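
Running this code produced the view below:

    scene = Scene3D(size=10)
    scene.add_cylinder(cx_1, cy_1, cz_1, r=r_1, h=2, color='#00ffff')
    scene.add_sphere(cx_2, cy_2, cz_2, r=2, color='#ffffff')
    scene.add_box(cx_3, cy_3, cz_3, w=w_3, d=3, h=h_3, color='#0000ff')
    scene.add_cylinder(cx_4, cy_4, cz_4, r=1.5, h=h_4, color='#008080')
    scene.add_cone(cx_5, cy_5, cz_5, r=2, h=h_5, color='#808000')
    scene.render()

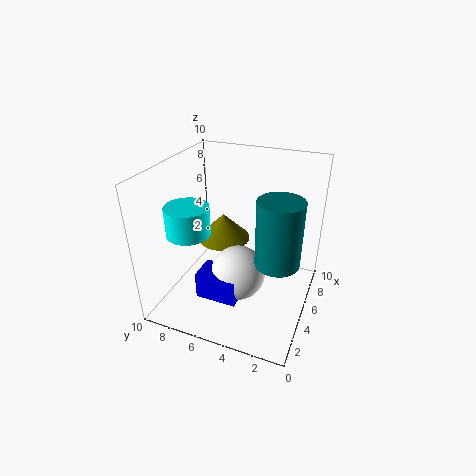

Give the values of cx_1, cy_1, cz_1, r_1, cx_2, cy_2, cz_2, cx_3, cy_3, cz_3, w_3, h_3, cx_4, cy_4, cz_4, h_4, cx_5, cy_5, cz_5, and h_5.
cx_1 = 3.5; cy_1 = 8; cz_1 = 5.5; r_1 = 1.5; cx_2 = 5; cy_2 = 5; cz_2 = 2; cx_3 = 3; cy_3 = 4.5; cz_3 = 0.5; w_3 = 2; h_3 = 2; cx_4 = 4.5; cy_4 = 2; cz_4 = 4; h_4 = 4.5; cx_5 = 7; cy_5 = 7; cz_5 = 3.5; h_5 = 2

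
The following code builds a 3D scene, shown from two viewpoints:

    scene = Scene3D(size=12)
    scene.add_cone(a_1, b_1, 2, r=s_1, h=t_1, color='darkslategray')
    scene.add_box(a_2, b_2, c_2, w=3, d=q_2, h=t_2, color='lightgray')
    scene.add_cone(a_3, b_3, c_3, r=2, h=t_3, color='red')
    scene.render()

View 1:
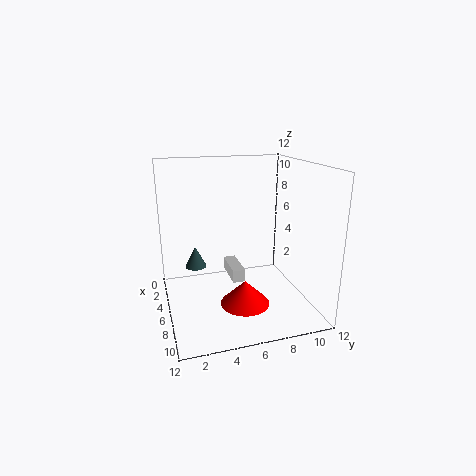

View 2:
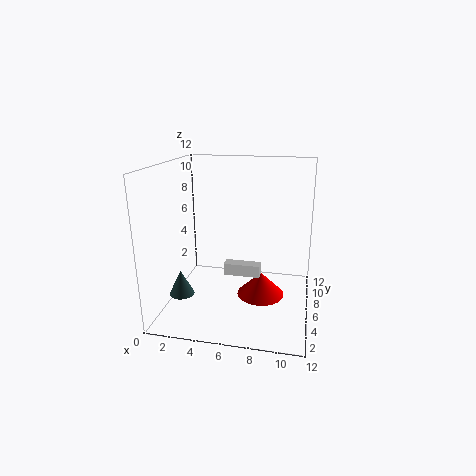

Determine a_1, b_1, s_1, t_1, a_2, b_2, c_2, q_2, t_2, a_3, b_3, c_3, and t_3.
a_1 = 2, b_1 = 3, s_1 = 1, t_1 = 2, a_2 = 5, b_2 = 5, c_2 = 3, q_2 = 1, t_2 = 1, a_3 = 8, b_3 = 6, c_3 = 1, t_3 = 2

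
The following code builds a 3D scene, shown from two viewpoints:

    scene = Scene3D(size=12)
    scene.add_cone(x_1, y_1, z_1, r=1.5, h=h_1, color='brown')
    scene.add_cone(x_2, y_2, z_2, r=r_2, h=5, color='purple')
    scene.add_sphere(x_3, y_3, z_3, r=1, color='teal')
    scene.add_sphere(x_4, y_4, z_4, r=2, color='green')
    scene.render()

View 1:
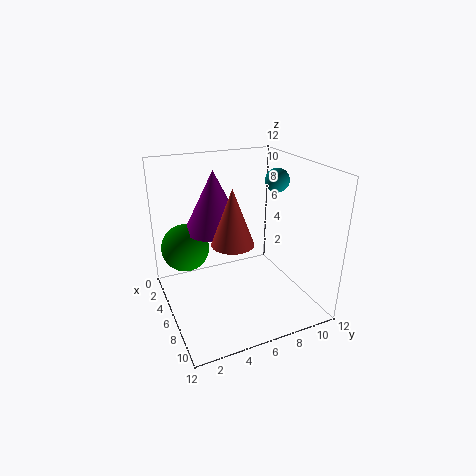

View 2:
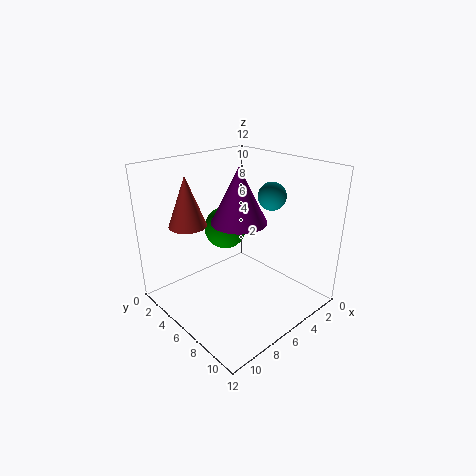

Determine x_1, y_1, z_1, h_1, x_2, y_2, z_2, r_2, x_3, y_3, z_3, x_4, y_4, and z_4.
x_1 = 9.5
y_1 = 4
z_1 = 7.5
h_1 = 4
x_2 = 4.5
y_2 = 4.5
z_2 = 6.5
r_2 = 2.5
x_3 = 6
y_3 = 9.5
z_3 = 10.5
x_4 = 4
y_4 = 2
z_4 = 5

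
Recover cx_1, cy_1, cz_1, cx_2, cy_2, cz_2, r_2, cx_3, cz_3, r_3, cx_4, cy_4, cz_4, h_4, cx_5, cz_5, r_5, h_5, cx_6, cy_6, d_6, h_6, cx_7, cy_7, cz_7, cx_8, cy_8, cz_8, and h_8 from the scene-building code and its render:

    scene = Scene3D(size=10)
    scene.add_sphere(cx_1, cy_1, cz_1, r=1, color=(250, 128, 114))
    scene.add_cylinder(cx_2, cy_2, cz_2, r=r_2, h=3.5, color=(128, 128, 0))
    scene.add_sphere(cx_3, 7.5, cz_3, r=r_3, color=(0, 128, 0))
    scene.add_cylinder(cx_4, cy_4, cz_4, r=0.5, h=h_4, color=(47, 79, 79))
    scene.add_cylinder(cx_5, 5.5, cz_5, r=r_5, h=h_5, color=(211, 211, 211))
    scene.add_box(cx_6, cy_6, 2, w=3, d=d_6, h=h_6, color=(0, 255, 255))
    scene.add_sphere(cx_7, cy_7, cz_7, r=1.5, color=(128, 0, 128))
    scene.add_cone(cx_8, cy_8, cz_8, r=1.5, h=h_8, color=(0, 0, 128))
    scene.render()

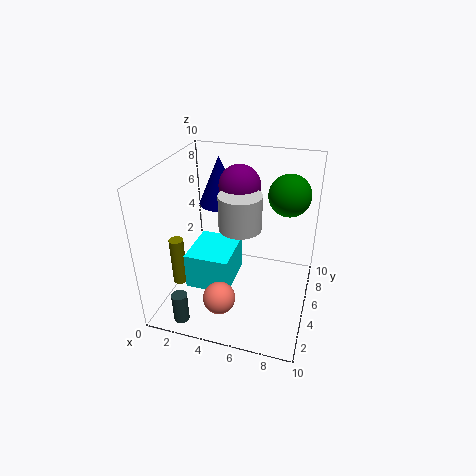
cx_1 = 5, cy_1 = 1, cz_1 = 3, cx_2 = 1, cy_2 = 3.5, cz_2 = 1.5, r_2 = 0.5, cx_3 = 8, cz_3 = 7.5, r_3 = 1.5, cx_4 = 2.5, cy_4 = 0.5, cz_4 = 1, h_4 = 2, cx_5 = 5, cz_5 = 5.5, r_5 = 1.5, h_5 = 2.5, cx_6 = 2, cy_6 = 2.5, d_6 = 3.5, h_6 = 2.5, cx_7 = 4.5, cy_7 = 7, cz_7 = 8, cx_8 = 3, cy_8 = 7, cz_8 = 6.5, h_8 = 3.5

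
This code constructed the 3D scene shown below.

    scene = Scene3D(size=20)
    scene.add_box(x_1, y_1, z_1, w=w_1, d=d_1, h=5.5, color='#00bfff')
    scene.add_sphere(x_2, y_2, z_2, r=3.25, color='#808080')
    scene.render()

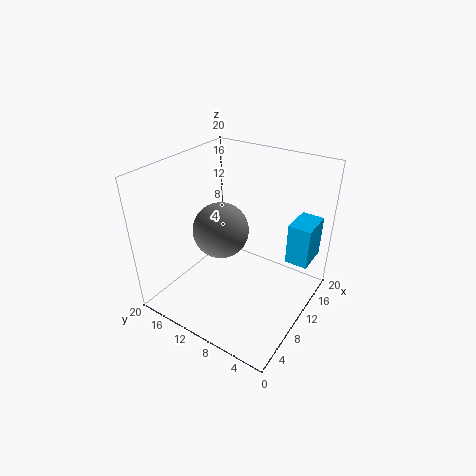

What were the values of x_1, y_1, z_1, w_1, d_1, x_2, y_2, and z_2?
x_1 = 11.25
y_1 = 0.25
z_1 = 8
w_1 = 4.5
d_1 = 3
x_2 = 4.5
y_2 = 8.75
z_2 = 14.5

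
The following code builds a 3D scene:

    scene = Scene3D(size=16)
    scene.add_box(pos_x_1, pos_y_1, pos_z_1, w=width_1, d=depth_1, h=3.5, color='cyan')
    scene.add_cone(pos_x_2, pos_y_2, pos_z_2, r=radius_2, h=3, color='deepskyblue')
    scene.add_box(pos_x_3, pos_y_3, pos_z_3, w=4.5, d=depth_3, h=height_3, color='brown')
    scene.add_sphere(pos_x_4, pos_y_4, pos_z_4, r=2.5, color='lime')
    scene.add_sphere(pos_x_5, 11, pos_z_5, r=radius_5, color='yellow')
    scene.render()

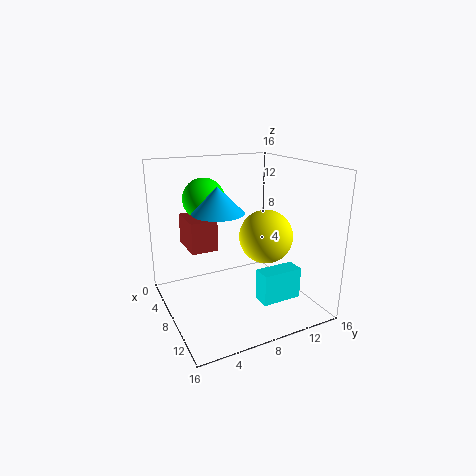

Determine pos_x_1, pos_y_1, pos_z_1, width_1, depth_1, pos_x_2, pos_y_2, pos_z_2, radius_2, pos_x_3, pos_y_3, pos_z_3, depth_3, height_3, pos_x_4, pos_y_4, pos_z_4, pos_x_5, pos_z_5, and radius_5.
pos_x_1 = 10.5; pos_y_1 = 9; pos_z_1 = 1.5; width_1 = 2; depth_1 = 4.5; pos_x_2 = 6; pos_y_2 = 6.5; pos_z_2 = 10.5; radius_2 = 3; pos_x_3 = 2.5; pos_y_3 = 3; pos_z_3 = 6.5; depth_3 = 3; height_3 = 3.5; pos_x_4 = 3; pos_y_4 = 6; pos_z_4 = 11.5; pos_x_5 = 9; pos_z_5 = 8; radius_5 = 3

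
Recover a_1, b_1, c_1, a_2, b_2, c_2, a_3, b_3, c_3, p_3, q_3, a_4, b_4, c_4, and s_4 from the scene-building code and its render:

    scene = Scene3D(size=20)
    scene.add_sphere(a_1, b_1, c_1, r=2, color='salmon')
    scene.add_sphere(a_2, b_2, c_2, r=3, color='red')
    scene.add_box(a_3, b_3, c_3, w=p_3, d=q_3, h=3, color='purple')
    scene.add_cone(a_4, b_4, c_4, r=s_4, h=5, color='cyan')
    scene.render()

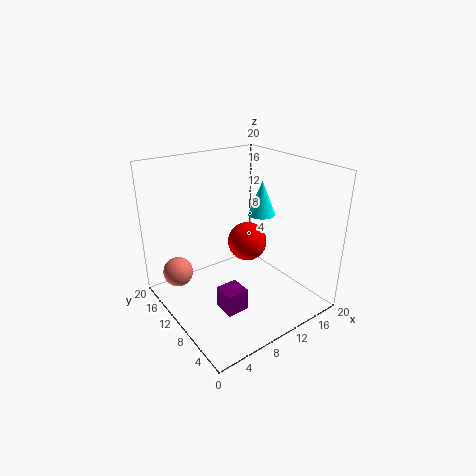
a_1 = 2, b_1 = 13, c_1 = 6, a_2 = 14, b_2 = 13, c_2 = 7, a_3 = 5, b_3 = 5, c_3 = 2, p_3 = 3, q_3 = 3, a_4 = 15, b_4 = 11, c_4 = 12, s_4 = 2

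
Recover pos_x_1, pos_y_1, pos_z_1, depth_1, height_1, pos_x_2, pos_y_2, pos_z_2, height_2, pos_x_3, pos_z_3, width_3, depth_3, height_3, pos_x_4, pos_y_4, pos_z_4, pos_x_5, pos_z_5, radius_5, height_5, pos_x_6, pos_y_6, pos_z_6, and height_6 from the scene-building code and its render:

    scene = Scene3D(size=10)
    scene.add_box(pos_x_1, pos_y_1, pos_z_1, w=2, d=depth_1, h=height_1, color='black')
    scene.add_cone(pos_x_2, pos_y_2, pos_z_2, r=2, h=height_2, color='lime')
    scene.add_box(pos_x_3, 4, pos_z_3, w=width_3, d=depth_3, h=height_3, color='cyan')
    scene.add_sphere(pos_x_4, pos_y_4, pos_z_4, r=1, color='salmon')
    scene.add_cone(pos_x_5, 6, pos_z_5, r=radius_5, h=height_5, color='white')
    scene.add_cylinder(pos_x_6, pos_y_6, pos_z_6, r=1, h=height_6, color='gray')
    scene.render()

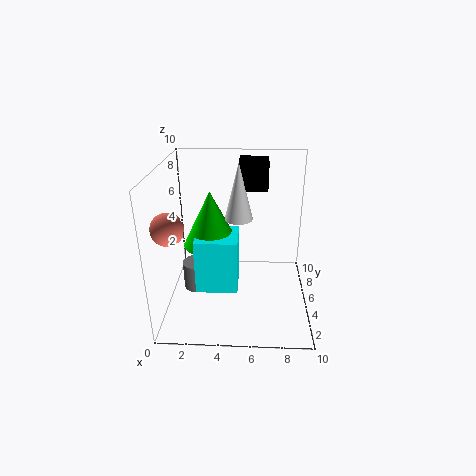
pos_x_1 = 5
pos_y_1 = 6
pos_z_1 = 8
depth_1 = 2
height_1 = 2
pos_x_2 = 3
pos_y_2 = 6
pos_z_2 = 4
height_2 = 4
pos_x_3 = 2
pos_z_3 = 1
width_3 = 3
depth_3 = 3
height_3 = 4
pos_x_4 = 1
pos_y_4 = 2
pos_z_4 = 7
pos_x_5 = 5
pos_z_5 = 6
radius_5 = 1
height_5 = 4
pos_x_6 = 2
pos_y_6 = 5
pos_z_6 = 1
height_6 = 2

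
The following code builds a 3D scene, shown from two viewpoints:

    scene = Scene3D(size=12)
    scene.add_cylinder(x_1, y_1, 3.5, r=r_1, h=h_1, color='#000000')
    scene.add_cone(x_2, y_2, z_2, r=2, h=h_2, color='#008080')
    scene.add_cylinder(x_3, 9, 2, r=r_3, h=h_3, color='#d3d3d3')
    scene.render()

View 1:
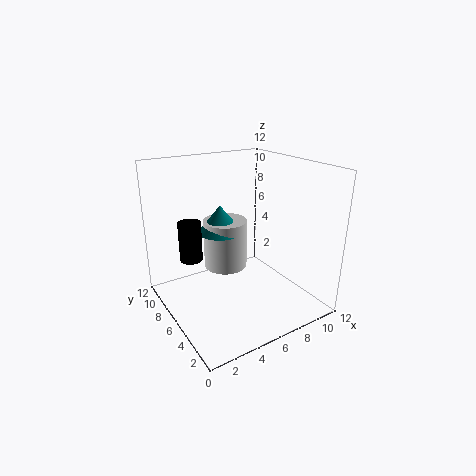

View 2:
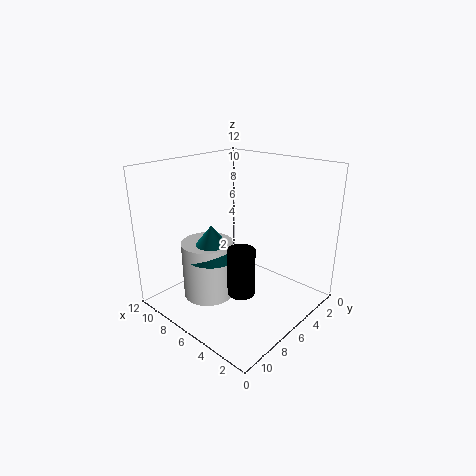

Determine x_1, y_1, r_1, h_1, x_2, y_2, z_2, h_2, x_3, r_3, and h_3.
x_1 = 3
y_1 = 9
r_1 = 1
h_1 = 3.5
x_2 = 6
y_2 = 9
z_2 = 5.5
h_2 = 2.5
x_3 = 6.5
r_3 = 2
h_3 = 4.5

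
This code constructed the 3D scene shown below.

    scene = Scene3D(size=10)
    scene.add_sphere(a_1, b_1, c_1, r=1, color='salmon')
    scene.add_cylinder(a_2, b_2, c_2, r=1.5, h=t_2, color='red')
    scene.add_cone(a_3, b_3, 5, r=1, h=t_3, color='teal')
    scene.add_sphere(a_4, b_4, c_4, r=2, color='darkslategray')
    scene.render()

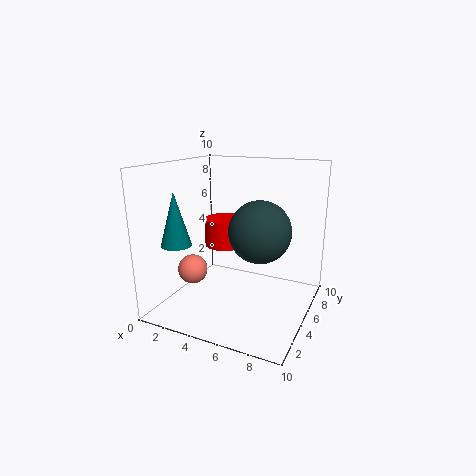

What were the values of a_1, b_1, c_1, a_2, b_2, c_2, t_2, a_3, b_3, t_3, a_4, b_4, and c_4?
a_1 = 2.5, b_1 = 3, c_1 = 3, a_2 = 3.5, b_2 = 6, c_2 = 4, t_2 = 2, a_3 = 2, b_3 = 2, t_3 = 3.5, a_4 = 7, b_4 = 4, c_4 = 6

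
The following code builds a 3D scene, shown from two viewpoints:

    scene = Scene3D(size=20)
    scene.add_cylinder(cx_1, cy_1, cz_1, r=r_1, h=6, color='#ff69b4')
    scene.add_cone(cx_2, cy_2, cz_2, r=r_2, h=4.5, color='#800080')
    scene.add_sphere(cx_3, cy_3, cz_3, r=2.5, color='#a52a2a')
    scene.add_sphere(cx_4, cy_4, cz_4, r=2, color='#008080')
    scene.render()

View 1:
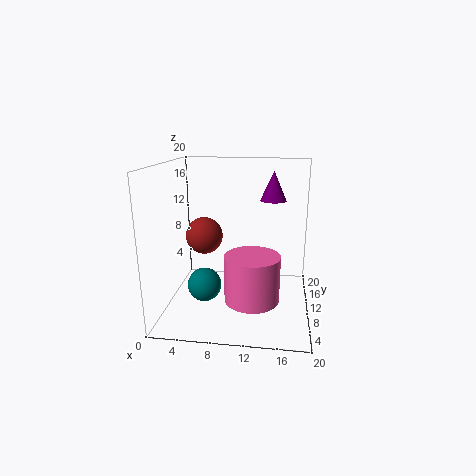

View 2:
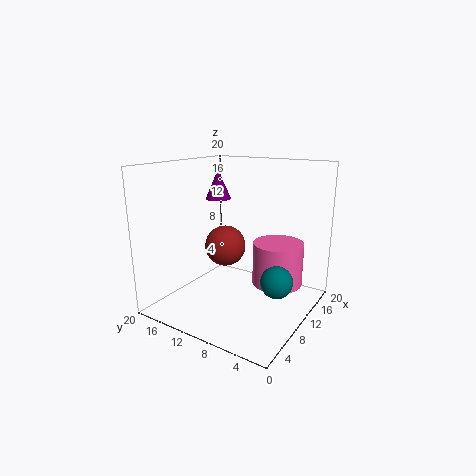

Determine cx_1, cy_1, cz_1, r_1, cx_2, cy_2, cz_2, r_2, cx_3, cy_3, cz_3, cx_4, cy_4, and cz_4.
cx_1 = 12.5
cy_1 = 5
cz_1 = 3.5
r_1 = 3.5
cx_2 = 14.5
cy_2 = 16.5
cz_2 = 14
r_2 = 2
cx_3 = 5.5
cy_3 = 9
cz_3 = 10.5
cx_4 = 7
cy_4 = 2.5
cz_4 = 6.5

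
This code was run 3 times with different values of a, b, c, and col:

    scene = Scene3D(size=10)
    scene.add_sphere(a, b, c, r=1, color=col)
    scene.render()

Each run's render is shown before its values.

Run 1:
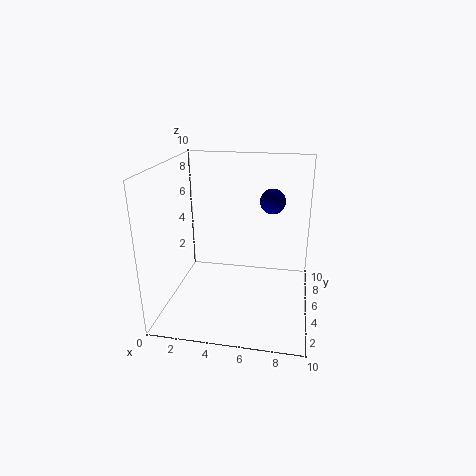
a = 7, b = 9, c = 6.5, col = 'navy'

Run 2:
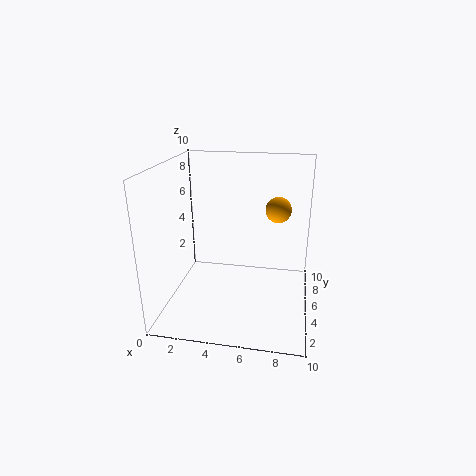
a = 7.5, b = 8.5, c = 6, col = 'orange'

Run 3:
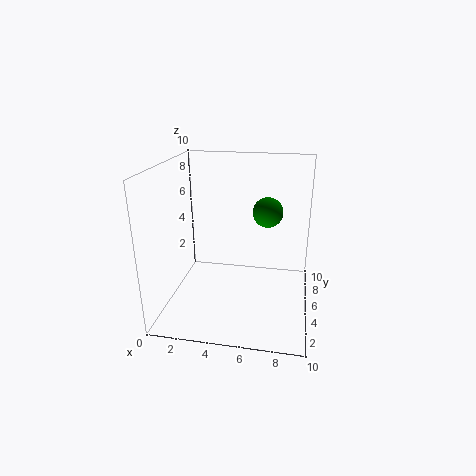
a = 7, b = 5, c = 7, col = 'green'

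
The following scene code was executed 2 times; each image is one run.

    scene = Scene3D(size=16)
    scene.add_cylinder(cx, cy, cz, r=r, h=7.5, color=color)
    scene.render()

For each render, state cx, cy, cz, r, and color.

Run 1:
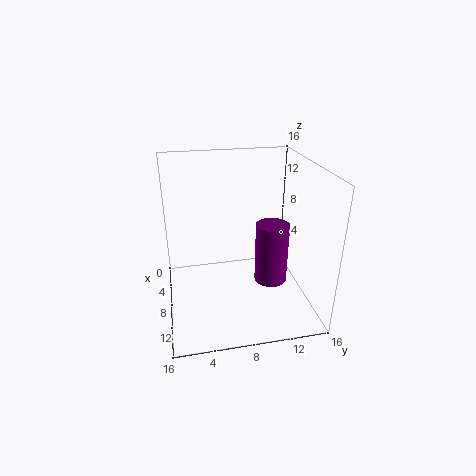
cx = 6.5, cy = 12.5, cz = 1, r = 2, color = 'purple'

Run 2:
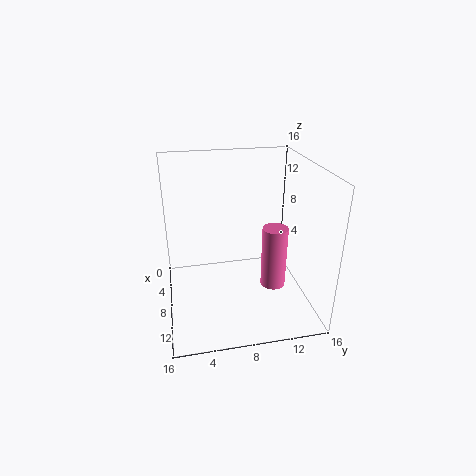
cx = 7.5, cy = 12.5, cz = 1, r = 1.5, color = 'hotpink'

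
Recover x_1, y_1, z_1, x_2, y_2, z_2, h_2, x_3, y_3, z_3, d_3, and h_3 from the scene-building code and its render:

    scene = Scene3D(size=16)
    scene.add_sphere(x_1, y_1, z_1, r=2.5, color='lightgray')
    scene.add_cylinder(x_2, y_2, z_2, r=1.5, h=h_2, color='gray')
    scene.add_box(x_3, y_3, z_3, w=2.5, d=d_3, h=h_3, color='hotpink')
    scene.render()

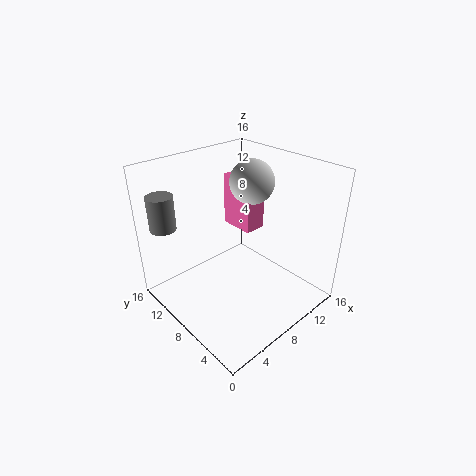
x_1 = 11
y_1 = 9
z_1 = 13.5
x_2 = 2.5
y_2 = 14.5
z_2 = 8.5
h_2 = 4
x_3 = 9.5
y_3 = 8
z_3 = 8
d_3 = 4
h_3 = 6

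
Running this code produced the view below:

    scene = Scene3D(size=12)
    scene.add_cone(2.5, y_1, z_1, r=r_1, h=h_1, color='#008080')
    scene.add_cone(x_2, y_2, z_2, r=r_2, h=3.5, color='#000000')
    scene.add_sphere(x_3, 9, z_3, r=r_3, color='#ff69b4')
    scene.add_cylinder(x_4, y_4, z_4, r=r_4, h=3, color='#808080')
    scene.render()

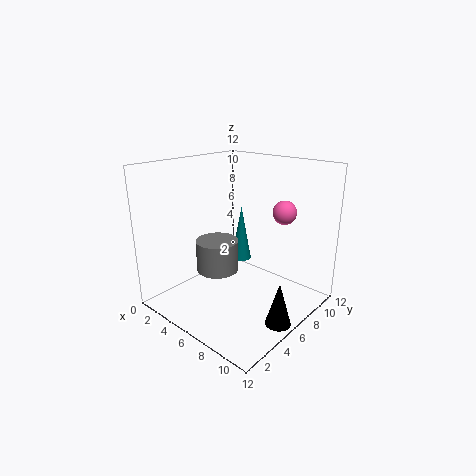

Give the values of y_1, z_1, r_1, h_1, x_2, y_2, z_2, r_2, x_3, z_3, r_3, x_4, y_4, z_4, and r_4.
y_1 = 10.5
z_1 = 1.5
r_1 = 1
h_1 = 5.5
x_2 = 11
y_2 = 5
z_2 = 0.5
r_2 = 1
x_3 = 8.5
z_3 = 8
r_3 = 1
x_4 = 2.5
y_4 = 7
z_4 = 1.5
r_4 = 2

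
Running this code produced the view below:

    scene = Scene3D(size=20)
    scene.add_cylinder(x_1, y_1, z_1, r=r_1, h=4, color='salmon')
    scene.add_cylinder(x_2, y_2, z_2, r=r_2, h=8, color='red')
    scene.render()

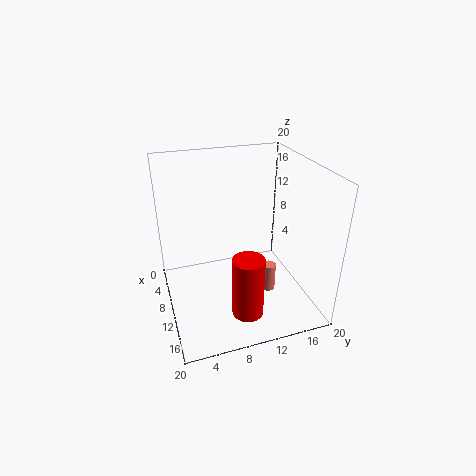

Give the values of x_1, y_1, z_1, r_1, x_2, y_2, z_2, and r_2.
x_1 = 12
y_1 = 14
z_1 = 2
r_1 = 1
x_2 = 17
y_2 = 9
z_2 = 3
r_2 = 2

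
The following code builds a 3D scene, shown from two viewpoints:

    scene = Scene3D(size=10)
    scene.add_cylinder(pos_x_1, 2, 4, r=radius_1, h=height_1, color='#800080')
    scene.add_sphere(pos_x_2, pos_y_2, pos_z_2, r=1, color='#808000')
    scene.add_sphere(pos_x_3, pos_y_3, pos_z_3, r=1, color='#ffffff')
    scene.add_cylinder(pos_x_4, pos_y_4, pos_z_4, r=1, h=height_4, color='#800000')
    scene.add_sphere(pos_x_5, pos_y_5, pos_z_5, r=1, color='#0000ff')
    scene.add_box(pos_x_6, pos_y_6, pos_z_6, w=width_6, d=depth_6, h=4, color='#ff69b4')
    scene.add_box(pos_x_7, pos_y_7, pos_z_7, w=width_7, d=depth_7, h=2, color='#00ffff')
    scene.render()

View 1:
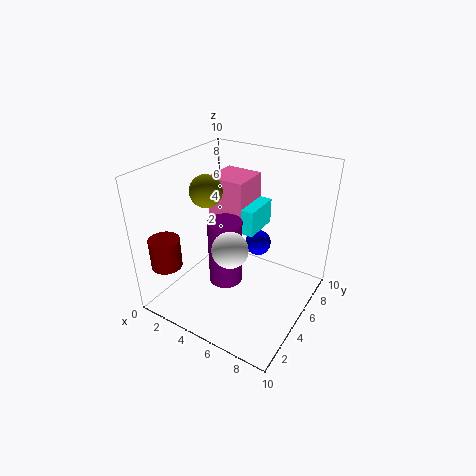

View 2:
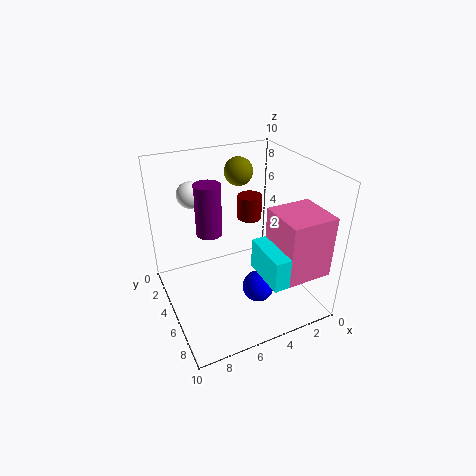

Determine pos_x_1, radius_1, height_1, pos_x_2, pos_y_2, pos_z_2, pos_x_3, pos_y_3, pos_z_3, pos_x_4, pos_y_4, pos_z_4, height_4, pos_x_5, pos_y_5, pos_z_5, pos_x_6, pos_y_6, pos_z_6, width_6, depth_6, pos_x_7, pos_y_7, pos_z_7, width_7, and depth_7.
pos_x_1 = 6; radius_1 = 1; height_1 = 4; pos_x_2 = 4; pos_y_2 = 3; pos_z_2 = 9; pos_x_3 = 7; pos_y_3 = 1; pos_z_3 = 7; pos_x_4 = 2; pos_y_4 = 1; pos_z_4 = 4; height_4 = 2; pos_x_5 = 5; pos_y_5 = 8; pos_z_5 = 3; pos_x_6 = 1; pos_y_6 = 7; pos_z_6 = 4; width_6 = 3; depth_6 = 3; pos_x_7 = 3; pos_y_7 = 7; pos_z_7 = 4; width_7 = 2; depth_7 = 3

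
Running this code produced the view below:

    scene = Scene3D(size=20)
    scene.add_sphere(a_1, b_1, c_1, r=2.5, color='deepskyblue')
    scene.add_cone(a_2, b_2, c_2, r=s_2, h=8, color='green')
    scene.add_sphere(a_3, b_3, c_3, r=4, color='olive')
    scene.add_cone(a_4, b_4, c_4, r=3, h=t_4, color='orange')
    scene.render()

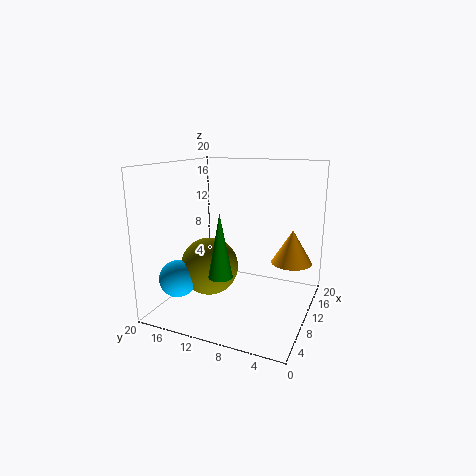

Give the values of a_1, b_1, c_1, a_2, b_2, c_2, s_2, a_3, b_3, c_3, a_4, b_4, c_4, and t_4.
a_1 = 4.5; b_1 = 16.5; c_1 = 5; a_2 = 3.5; b_2 = 9.5; c_2 = 7; s_2 = 1.5; a_3 = 8; b_3 = 13.5; c_3 = 6; a_4 = 15; b_4 = 3.5; c_4 = 5.5; t_4 = 5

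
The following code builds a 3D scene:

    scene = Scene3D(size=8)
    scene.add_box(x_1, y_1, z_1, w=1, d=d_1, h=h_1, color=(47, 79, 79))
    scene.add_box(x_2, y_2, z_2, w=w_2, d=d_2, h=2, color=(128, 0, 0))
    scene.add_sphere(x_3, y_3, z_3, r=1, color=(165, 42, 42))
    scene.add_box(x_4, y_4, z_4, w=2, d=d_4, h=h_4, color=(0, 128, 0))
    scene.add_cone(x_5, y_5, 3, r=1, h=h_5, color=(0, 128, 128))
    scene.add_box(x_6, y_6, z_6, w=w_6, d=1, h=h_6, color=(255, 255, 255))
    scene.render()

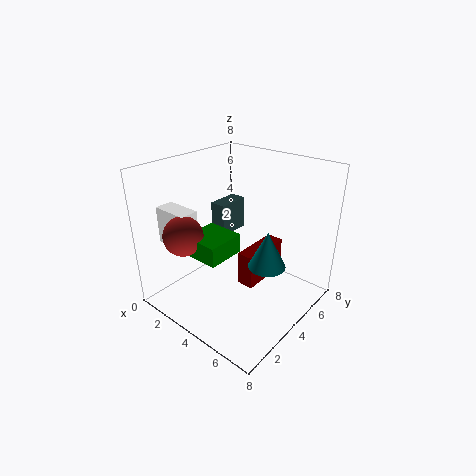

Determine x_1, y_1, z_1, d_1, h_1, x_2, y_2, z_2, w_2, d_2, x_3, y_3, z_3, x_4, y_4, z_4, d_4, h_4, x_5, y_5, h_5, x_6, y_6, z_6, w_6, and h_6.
x_1 = 1; y_1 = 5; z_1 = 3; d_1 = 2; h_1 = 2; x_2 = 4; y_2 = 4; z_2 = 1; w_2 = 1; d_2 = 3; x_3 = 3; y_3 = 1; z_3 = 5; x_4 = 3; y_4 = 1; z_4 = 4; d_4 = 2; h_4 = 1; x_5 = 6; y_5 = 4; h_5 = 2; x_6 = 1; y_6 = 1; z_6 = 4; w_6 = 2; h_6 = 2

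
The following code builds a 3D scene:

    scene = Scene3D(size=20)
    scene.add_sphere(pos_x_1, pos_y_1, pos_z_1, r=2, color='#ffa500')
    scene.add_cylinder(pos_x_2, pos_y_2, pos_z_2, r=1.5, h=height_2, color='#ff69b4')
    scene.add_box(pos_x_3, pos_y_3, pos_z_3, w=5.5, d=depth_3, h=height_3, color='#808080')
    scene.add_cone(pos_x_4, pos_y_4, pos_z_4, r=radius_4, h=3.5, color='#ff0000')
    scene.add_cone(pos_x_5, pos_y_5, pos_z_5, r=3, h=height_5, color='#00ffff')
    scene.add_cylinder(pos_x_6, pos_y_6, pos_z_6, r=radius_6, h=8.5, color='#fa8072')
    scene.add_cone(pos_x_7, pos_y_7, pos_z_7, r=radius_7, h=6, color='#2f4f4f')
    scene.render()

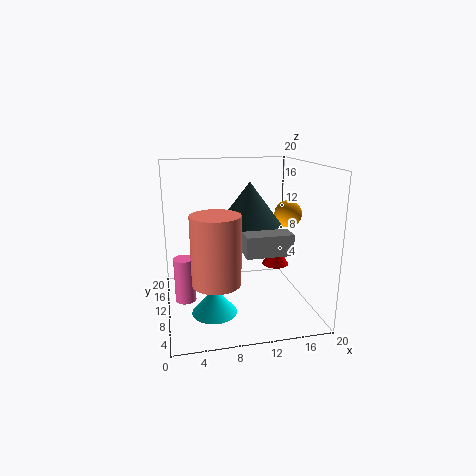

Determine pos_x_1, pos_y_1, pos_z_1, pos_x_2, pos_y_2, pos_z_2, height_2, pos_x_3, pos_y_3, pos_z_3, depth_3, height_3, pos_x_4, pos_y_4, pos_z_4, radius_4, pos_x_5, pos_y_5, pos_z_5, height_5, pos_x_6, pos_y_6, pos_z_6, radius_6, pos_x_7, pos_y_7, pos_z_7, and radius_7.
pos_x_1 = 18, pos_y_1 = 12, pos_z_1 = 12.5, pos_x_2 = 2.5, pos_y_2 = 11.5, pos_z_2 = 0.5, height_2 = 6.5, pos_x_3 = 9, pos_y_3 = 1, pos_z_3 = 10.5, depth_3 = 2.5, height_3 = 2.5, pos_x_4 = 16.5, pos_y_4 = 12.5, pos_z_4 = 4.5, radius_4 = 2, pos_x_5 = 6, pos_y_5 = 6.5, pos_z_5 = 1, height_5 = 3.5, pos_x_6 = 6, pos_y_6 = 4, pos_z_6 = 6.5, radius_6 = 3, pos_x_7 = 12, pos_y_7 = 11.5, pos_z_7 = 11.5, radius_7 = 4.5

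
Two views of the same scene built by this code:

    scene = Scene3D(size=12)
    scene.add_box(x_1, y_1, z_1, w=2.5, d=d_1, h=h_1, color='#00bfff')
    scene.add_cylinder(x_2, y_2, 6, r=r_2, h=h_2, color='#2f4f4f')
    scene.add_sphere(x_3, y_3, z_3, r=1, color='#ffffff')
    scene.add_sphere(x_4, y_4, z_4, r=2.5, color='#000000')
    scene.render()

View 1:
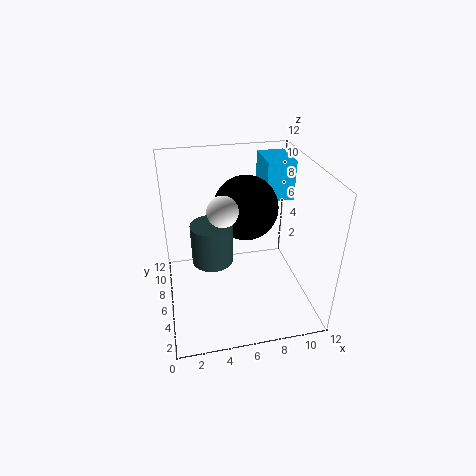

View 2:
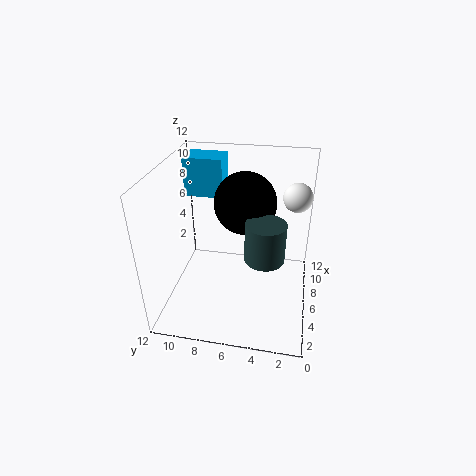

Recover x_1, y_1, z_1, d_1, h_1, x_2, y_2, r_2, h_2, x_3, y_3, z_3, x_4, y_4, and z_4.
x_1 = 9
y_1 = 8
z_1 = 8
d_1 = 3.5
h_1 = 3.5
x_2 = 3.5
y_2 = 3.5
r_2 = 1.5
h_2 = 3
x_3 = 4
y_3 = 1.5
z_3 = 11
x_4 = 6.5
y_4 = 5.5
z_4 = 9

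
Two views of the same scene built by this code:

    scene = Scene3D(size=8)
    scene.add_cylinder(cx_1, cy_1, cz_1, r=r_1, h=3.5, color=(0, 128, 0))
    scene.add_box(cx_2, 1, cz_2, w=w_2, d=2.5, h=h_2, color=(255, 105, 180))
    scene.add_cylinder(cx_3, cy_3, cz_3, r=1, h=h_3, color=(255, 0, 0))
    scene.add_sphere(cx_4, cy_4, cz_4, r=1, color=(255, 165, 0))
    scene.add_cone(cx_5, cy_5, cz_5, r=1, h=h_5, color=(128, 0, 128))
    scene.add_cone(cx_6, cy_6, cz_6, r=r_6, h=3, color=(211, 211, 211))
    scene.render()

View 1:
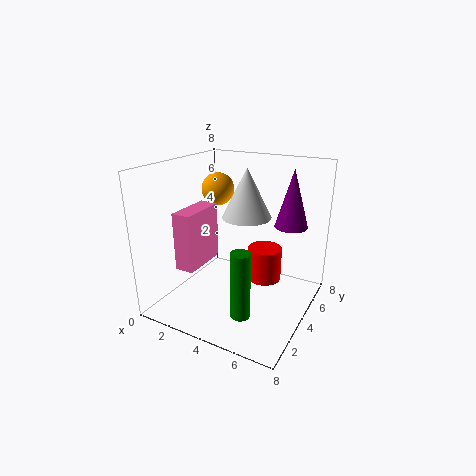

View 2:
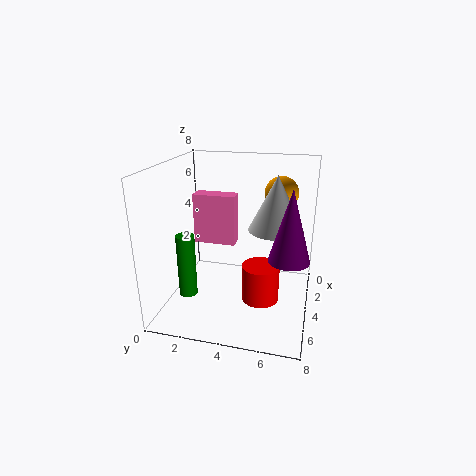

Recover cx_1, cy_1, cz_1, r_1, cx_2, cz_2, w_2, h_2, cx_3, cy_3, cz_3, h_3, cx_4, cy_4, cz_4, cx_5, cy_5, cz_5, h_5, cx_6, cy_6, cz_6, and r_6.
cx_1 = 5.5, cy_1 = 1.5, cz_1 = 1, r_1 = 0.5, cx_2 = 2, cz_2 = 3, w_2 = 1, h_2 = 3, cx_3 = 5, cy_3 = 5.5, cz_3 = 1, h_3 = 2, cx_4 = 1.5, cy_4 = 6, cz_4 = 6, cx_5 = 6, cy_5 = 7, cz_5 = 4, h_5 = 3.5, cx_6 = 3.5, cy_6 = 6, cz_6 = 4.5, r_6 = 1.5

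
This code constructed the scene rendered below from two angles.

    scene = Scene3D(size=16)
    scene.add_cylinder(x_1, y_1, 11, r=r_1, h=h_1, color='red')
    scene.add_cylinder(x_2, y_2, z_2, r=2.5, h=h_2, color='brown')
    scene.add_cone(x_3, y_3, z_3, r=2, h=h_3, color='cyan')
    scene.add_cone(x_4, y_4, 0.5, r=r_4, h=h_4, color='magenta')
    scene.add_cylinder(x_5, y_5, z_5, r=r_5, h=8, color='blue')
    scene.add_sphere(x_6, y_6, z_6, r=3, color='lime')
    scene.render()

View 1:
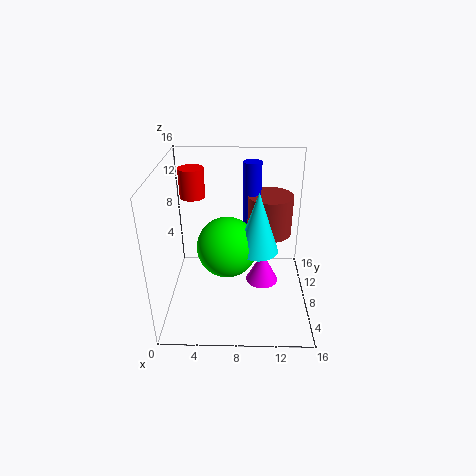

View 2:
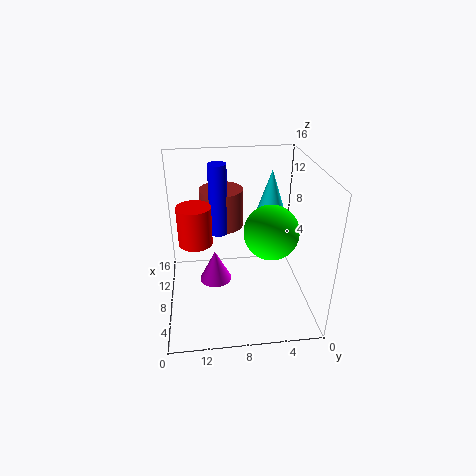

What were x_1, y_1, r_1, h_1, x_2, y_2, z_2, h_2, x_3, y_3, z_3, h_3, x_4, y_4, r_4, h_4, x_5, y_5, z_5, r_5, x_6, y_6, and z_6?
x_1 = 2.5; y_1 = 12.5; r_1 = 1.5; h_1 = 3.5; x_2 = 11.5; y_2 = 9.5; z_2 = 8; h_2 = 4.5; x_3 = 10; y_3 = 4; z_3 = 9; h_3 = 6; x_4 = 11; y_4 = 10.5; r_4 = 2; h_4 = 4; x_5 = 9.5; y_5 = 10; z_5 = 8; r_5 = 1; x_6 = 7; y_6 = 4.5; z_6 = 9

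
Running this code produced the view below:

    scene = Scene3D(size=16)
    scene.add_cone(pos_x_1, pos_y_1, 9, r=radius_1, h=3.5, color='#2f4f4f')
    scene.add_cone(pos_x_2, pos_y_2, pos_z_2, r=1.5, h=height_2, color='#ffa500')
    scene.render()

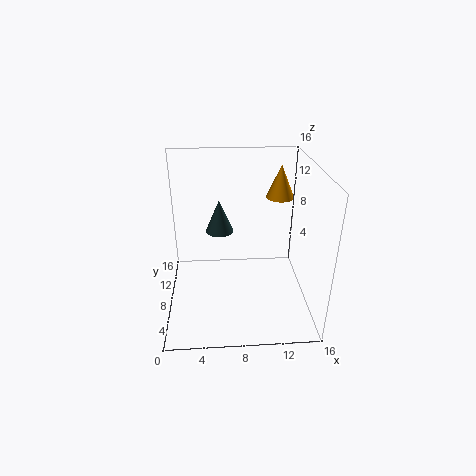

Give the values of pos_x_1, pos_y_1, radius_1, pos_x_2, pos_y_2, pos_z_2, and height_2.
pos_x_1 = 6
pos_y_1 = 8
radius_1 = 1.5
pos_x_2 = 12.5
pos_y_2 = 8.5
pos_z_2 = 12.5
height_2 = 3.5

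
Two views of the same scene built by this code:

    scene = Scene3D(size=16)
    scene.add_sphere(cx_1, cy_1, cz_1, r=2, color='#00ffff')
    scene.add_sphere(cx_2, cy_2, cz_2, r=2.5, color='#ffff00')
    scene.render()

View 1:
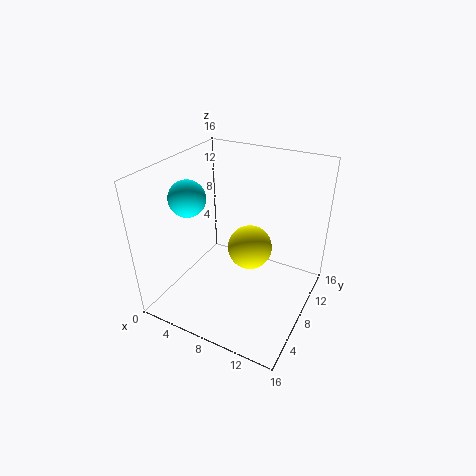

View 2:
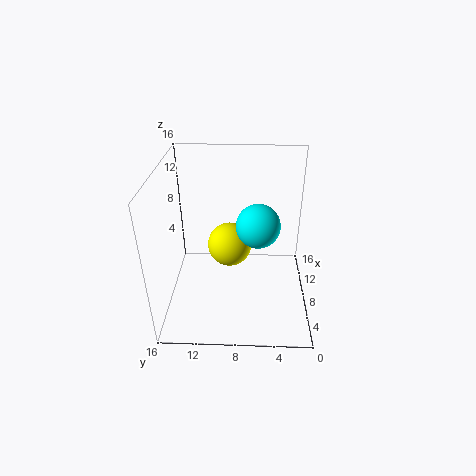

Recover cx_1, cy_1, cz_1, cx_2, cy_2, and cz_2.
cx_1 = 3, cy_1 = 6, cz_1 = 12.5, cx_2 = 9, cy_2 = 9, cz_2 = 6.5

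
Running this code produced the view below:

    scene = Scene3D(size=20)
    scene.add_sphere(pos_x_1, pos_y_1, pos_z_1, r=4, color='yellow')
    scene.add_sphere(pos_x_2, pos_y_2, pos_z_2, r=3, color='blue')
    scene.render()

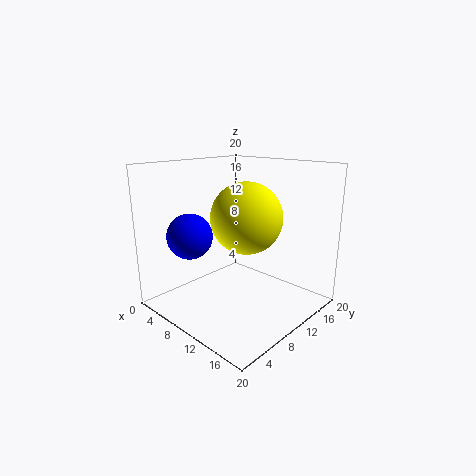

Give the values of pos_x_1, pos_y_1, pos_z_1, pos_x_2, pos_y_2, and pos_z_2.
pos_x_1 = 16, pos_y_1 = 5, pos_z_1 = 15, pos_x_2 = 7, pos_y_2 = 4, pos_z_2 = 11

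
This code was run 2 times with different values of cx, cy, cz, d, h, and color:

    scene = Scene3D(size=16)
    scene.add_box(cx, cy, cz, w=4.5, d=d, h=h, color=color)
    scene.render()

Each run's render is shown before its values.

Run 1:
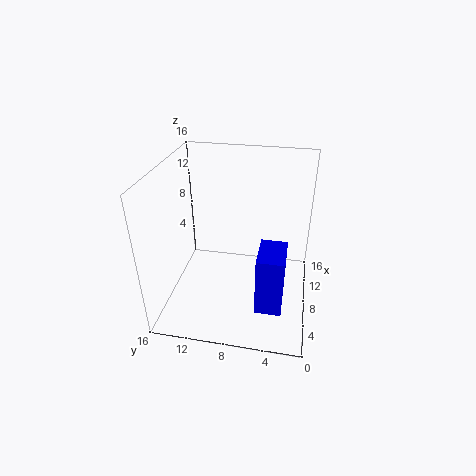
cx = 4.5; cy = 2.5; cz = 0.5; d = 3; h = 7; color = 'blue'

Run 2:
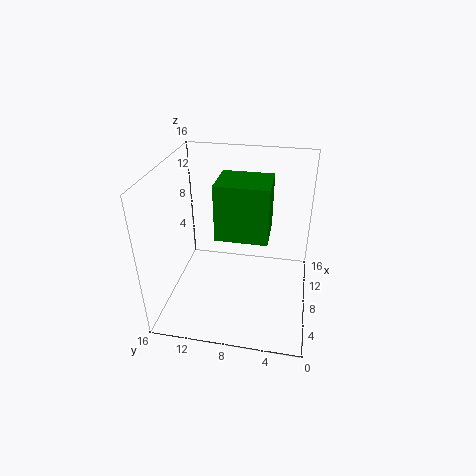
cx = 5.5; cy = 4.5; cz = 9; d = 5.5; h = 6; color = 'green'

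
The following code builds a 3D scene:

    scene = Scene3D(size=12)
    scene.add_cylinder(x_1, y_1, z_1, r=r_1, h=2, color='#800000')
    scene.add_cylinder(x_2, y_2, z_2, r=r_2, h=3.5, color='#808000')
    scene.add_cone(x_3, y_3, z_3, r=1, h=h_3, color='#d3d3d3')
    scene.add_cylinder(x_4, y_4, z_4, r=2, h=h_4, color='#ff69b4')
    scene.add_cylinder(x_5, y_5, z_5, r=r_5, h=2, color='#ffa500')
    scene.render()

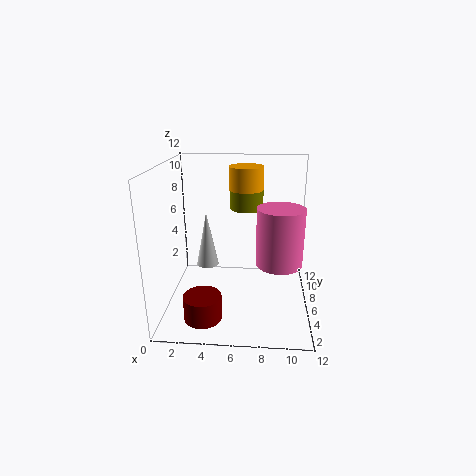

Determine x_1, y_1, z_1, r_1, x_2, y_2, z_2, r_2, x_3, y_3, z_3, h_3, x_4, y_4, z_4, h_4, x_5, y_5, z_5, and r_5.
x_1 = 3.5; y_1 = 2.5; z_1 = 0.5; r_1 = 1.5; x_2 = 6.5; y_2 = 9.5; z_2 = 7.5; r_2 = 1.5; x_3 = 3; y_3 = 8; z_3 = 2.5; h_3 = 5; x_4 = 9.5; y_4 = 6.5; z_4 = 3.5; h_4 = 5; x_5 = 6.5; y_5 = 8.5; z_5 = 9.5; r_5 = 1.5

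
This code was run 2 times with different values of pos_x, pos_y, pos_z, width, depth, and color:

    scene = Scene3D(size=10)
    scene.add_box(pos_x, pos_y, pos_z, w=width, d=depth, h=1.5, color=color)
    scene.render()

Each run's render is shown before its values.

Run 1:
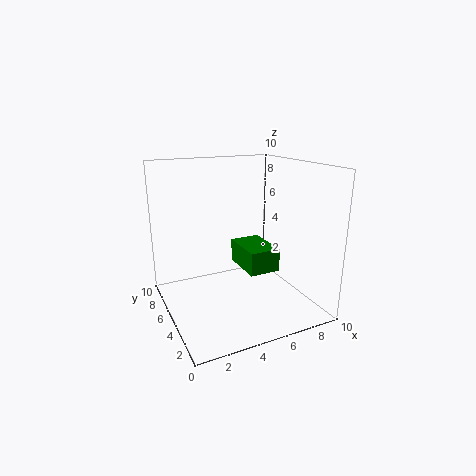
pos_x = 4.5; pos_y = 2; pos_z = 3.5; width = 2; depth = 3; color = 'green'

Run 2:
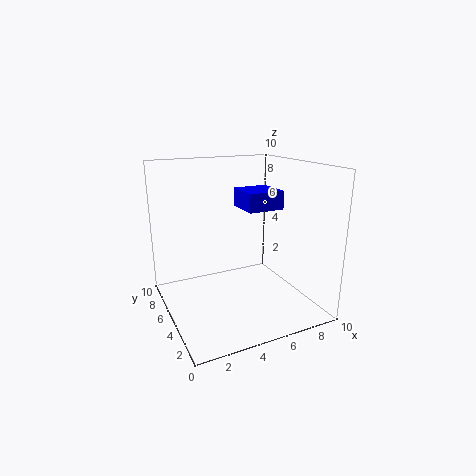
pos_x = 7; pos_y = 7; pos_z = 6; width = 3; depth = 3; color = 'blue'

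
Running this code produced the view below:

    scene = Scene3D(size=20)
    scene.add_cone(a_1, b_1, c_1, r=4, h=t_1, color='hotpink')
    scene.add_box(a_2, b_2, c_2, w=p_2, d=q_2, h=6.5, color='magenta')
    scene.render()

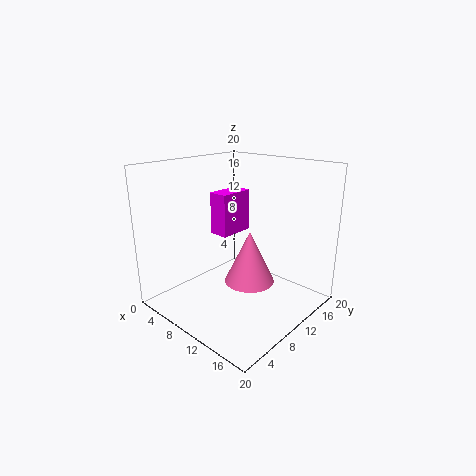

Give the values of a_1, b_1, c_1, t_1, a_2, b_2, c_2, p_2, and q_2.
a_1 = 8
b_1 = 15
c_1 = 0.5
t_1 = 8.5
a_2 = 3
b_2 = 11.5
c_2 = 8.5
p_2 = 3
q_2 = 5.5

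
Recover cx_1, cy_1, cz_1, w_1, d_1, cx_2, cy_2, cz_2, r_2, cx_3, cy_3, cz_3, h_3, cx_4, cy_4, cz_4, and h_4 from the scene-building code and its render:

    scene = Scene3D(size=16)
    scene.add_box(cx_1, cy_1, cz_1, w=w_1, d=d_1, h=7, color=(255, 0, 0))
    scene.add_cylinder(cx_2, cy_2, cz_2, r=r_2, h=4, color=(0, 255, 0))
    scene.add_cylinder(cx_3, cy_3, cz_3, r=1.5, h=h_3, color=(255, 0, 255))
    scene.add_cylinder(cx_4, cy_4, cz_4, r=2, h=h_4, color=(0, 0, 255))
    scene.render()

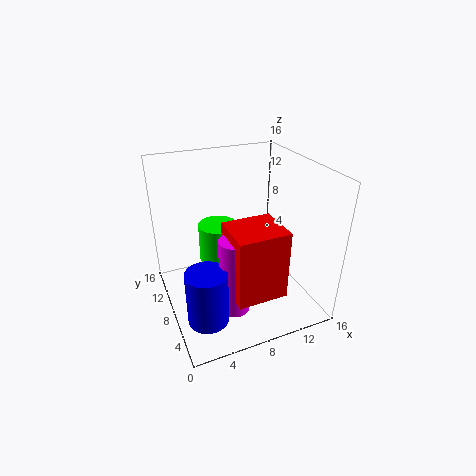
cx_1 = 5; cy_1 = 0.5; cz_1 = 5; w_1 = 5; d_1 = 4.5; cx_2 = 5.5; cy_2 = 7.5; cz_2 = 6.5; r_2 = 2; cx_3 = 5.5; cy_3 = 3; cz_3 = 3; h_3 = 8; cx_4 = 2.5; cy_4 = 2.5; cz_4 = 3; h_4 = 5.5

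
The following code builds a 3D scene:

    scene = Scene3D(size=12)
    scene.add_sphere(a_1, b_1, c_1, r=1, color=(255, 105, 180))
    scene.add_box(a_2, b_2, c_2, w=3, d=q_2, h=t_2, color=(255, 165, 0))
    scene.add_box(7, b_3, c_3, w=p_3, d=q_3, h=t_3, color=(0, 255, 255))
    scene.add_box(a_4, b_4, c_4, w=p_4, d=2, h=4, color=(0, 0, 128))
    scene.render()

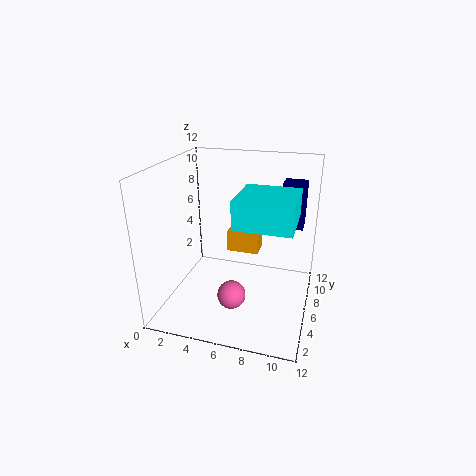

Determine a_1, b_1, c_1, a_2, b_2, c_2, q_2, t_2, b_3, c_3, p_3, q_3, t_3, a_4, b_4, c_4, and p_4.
a_1 = 7
b_1 = 1
c_1 = 4
a_2 = 4
b_2 = 9
c_2 = 3
q_2 = 2
t_2 = 2
b_3 = 1
c_3 = 9
p_3 = 4
q_3 = 4
t_3 = 2
a_4 = 9
b_4 = 9
c_4 = 6
p_4 = 2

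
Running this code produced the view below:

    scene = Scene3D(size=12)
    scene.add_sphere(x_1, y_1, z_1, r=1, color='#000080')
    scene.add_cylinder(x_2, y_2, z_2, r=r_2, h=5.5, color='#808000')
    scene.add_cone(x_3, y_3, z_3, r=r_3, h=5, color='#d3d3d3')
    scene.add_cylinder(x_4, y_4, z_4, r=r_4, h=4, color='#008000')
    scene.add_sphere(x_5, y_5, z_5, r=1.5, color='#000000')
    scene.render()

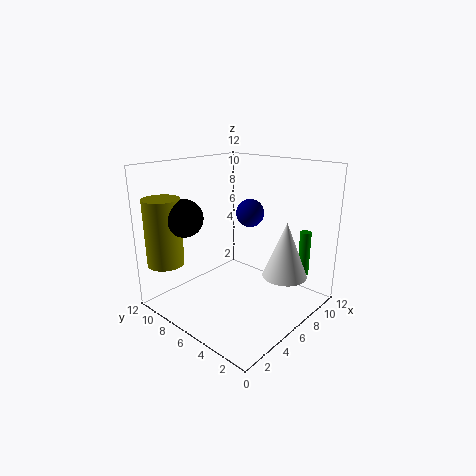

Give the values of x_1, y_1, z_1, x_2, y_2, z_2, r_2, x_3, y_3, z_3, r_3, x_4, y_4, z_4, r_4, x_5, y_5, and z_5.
x_1 = 4.5; y_1 = 3.5; z_1 = 9; x_2 = 1.5; y_2 = 10; z_2 = 4; r_2 = 1.5; x_3 = 9.5; y_3 = 3.5; z_3 = 2; r_3 = 2; x_4 = 11; y_4 = 2.5; z_4 = 2; r_4 = 0.5; x_5 = 2.5; y_5 = 8.5; z_5 = 8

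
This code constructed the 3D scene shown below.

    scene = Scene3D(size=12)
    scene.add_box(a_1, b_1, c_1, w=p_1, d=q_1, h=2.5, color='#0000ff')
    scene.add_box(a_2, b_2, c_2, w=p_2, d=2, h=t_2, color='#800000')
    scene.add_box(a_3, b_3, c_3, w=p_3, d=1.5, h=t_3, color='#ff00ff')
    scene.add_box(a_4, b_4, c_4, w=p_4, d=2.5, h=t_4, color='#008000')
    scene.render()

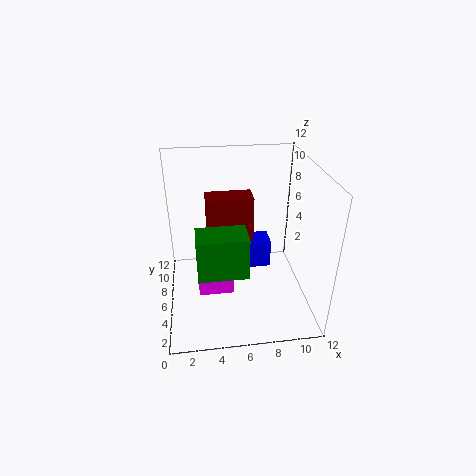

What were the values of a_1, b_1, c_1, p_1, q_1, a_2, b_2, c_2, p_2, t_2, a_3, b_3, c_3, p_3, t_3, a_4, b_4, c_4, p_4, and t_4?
a_1 = 5
b_1 = 6.5
c_1 = 2.5
p_1 = 4
q_1 = 2
a_2 = 3.5
b_2 = 7
c_2 = 4
p_2 = 4
t_2 = 5
a_3 = 2.5
b_3 = 5
c_3 = 1
p_3 = 3
t_3 = 2
a_4 = 2.5
b_4 = 3
c_4 = 4
p_4 = 4
t_4 = 3.5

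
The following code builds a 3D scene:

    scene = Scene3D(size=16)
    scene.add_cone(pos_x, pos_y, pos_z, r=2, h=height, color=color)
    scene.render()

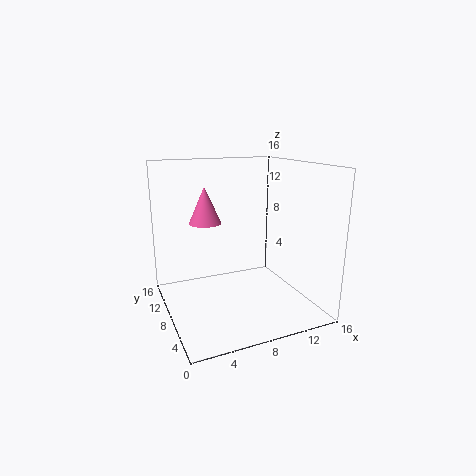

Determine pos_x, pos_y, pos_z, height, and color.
pos_x = 6; pos_y = 13.5; pos_z = 8.5; height = 4.5; color = 'hotpink'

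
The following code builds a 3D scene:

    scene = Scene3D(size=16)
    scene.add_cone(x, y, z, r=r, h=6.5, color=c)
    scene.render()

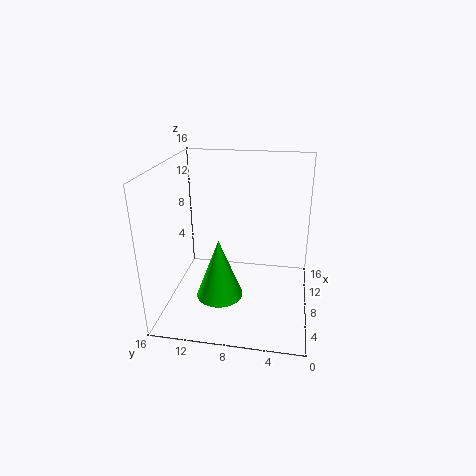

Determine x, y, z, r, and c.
x = 5; y = 9.5; z = 2.5; r = 2.5; c = 'lime'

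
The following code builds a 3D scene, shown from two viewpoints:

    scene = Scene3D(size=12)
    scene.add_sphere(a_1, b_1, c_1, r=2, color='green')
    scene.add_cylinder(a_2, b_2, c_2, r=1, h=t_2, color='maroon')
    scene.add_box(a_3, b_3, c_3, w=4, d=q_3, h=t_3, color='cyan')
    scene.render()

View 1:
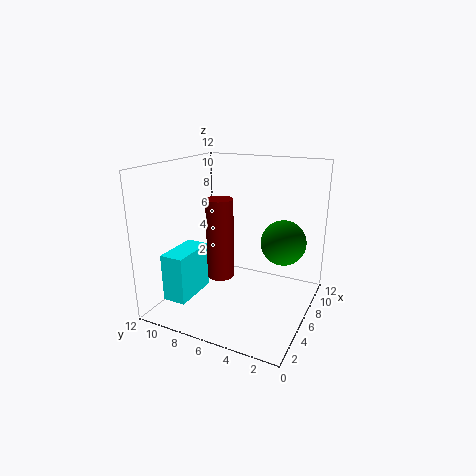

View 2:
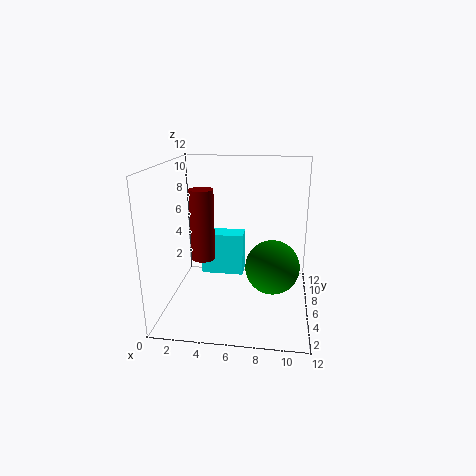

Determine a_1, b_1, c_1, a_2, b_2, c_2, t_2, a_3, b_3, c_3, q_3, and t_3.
a_1 = 9, b_1 = 3, c_1 = 5, a_2 = 3, b_2 = 6, c_2 = 4, t_2 = 6, a_3 = 2, b_3 = 9, c_3 = 1, q_3 = 2, t_3 = 4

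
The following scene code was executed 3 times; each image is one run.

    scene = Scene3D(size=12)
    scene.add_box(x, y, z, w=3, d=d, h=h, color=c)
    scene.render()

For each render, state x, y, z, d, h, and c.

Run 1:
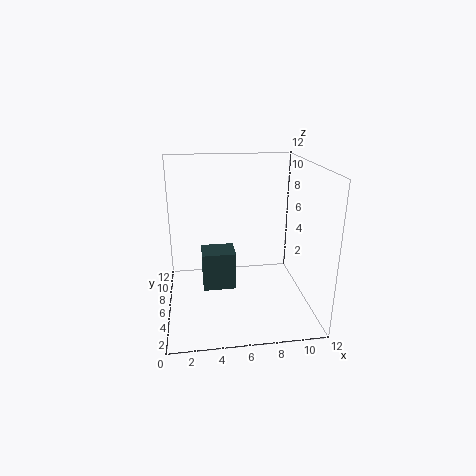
x = 3, y = 7, z = 0.5, d = 2.5, h = 3.5, c = 'darkslategray'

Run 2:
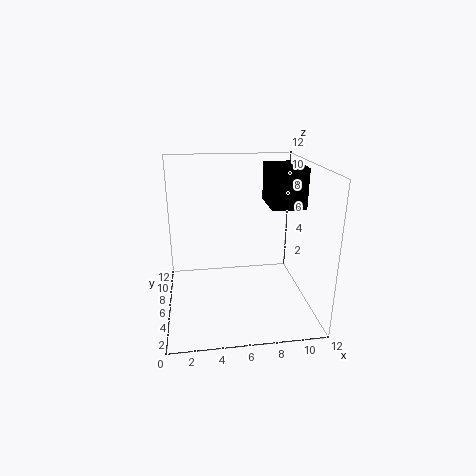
x = 9, y = 6.5, z = 8, d = 4, h = 3.5, c = 'black'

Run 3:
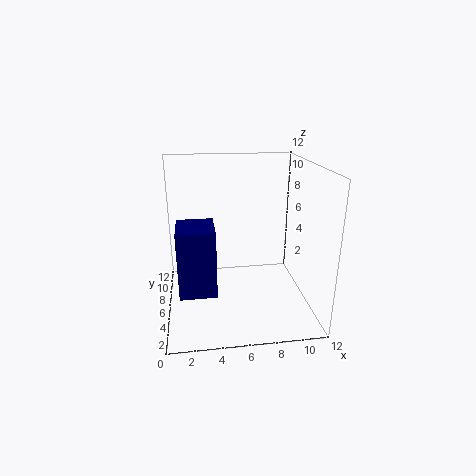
x = 1, y = 3.5, z = 2, d = 3.5, h = 5.5, c = 'navy'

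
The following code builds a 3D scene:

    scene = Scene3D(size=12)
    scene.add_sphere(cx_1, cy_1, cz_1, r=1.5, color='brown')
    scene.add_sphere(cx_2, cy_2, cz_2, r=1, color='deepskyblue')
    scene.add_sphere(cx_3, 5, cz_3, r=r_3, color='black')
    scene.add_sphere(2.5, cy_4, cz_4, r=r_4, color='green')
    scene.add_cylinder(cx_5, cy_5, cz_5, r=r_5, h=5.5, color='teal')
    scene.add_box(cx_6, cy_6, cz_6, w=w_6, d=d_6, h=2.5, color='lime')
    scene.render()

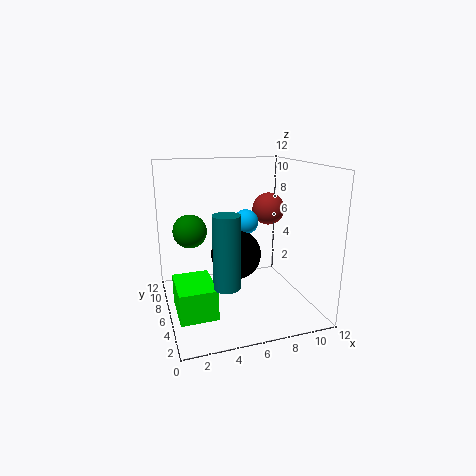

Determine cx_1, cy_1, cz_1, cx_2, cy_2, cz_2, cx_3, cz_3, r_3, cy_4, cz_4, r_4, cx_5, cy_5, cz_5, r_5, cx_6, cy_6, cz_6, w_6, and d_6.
cx_1 = 10, cy_1 = 9, cz_1 = 7.5, cx_2 = 6.5, cy_2 = 5.5, cz_2 = 7.5, cx_3 = 5.5, cz_3 = 5, r_3 = 2, cy_4 = 9, cz_4 = 6, r_4 = 1.5, cx_5 = 4, cy_5 = 2.5, cz_5 = 3.5, r_5 = 1, cx_6 = 0.5, cy_6 = 3, cz_6 = 0.5, w_6 = 3, d_6 = 4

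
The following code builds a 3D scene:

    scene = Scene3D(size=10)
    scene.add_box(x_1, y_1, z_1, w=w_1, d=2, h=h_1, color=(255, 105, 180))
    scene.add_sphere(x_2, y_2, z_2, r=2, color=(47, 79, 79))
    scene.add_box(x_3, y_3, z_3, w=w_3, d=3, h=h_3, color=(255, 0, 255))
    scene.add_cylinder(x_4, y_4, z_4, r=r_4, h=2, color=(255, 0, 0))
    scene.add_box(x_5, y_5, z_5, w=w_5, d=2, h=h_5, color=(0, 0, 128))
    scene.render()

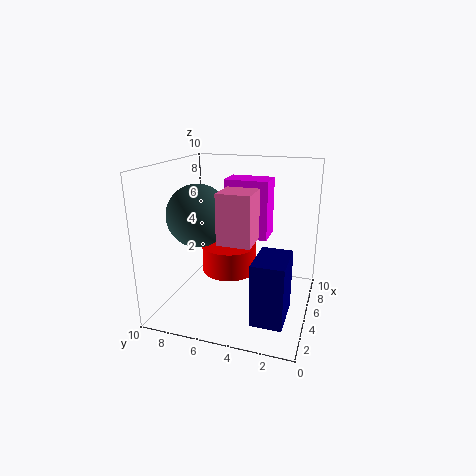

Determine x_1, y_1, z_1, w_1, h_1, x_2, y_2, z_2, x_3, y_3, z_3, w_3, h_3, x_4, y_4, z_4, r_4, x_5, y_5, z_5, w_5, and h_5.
x_1 = 1
y_1 = 3
z_1 = 6
w_1 = 2
h_1 = 3
x_2 = 3
y_2 = 7
z_2 = 7
x_3 = 5
y_3 = 3
z_3 = 5
w_3 = 2
h_3 = 4
x_4 = 6
y_4 = 6
z_4 = 2
r_4 = 2
x_5 = 1
y_5 = 1
z_5 = 1
w_5 = 3
h_5 = 4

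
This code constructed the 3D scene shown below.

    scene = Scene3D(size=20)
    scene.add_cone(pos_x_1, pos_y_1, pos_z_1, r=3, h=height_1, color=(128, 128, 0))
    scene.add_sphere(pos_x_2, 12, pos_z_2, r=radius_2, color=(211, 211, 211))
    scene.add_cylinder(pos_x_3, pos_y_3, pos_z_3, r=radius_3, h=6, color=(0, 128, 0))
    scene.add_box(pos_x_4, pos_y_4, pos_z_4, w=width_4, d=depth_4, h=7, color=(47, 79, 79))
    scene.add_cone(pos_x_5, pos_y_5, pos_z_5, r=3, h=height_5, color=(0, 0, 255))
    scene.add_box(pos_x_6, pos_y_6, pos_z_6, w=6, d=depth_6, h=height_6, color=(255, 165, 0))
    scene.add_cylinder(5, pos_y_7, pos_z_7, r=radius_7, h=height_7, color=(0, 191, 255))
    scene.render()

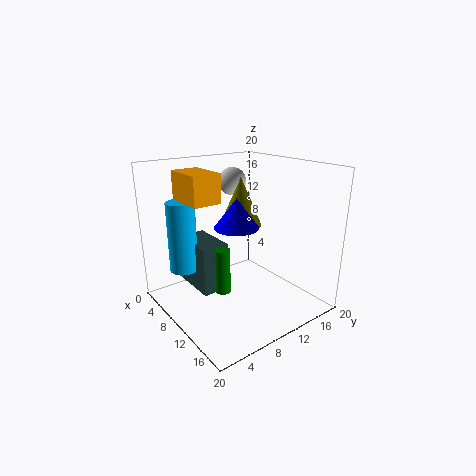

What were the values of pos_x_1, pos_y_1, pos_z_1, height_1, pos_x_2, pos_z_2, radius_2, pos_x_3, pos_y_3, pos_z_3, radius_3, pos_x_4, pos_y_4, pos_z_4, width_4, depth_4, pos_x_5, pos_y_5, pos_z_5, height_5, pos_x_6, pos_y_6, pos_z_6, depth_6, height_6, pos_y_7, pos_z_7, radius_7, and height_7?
pos_x_1 = 8, pos_y_1 = 12, pos_z_1 = 11, height_1 = 7, pos_x_2 = 6, pos_z_2 = 17, radius_2 = 2, pos_x_3 = 12, pos_y_3 = 6, pos_z_3 = 4, radius_3 = 1, pos_x_4 = 2, pos_y_4 = 5, pos_z_4 = 2, width_4 = 7, depth_4 = 4, pos_x_5 = 11, pos_y_5 = 9, pos_z_5 = 12, height_5 = 4, pos_x_6 = 3, pos_y_6 = 4, pos_z_6 = 15, depth_6 = 4, height_6 = 4, pos_y_7 = 4, pos_z_7 = 5, radius_7 = 2, height_7 = 10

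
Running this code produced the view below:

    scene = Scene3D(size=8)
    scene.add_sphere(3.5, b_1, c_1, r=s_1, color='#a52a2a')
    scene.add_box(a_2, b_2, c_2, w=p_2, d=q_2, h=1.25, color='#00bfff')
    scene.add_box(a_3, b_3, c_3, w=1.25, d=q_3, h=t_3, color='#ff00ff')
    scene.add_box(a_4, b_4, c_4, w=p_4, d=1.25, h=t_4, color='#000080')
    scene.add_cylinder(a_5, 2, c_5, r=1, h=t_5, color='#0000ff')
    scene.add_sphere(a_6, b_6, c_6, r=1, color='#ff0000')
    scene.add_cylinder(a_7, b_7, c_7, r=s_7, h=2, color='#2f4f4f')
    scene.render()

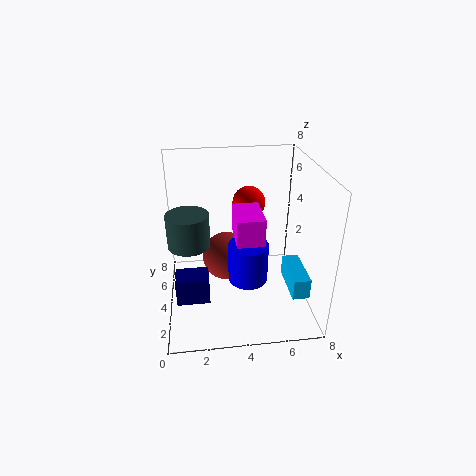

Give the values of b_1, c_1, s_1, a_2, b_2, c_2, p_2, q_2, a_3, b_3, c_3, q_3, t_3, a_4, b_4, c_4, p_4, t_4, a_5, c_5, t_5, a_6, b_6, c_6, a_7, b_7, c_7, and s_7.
b_1 = 5.75, c_1 = 1.75, s_1 = 1.5, a_2 = 7, b_2 = 2.5, c_2 = 0.5, p_2 = 1, q_2 = 2.75, a_3 = 3.5, b_3 = 0.5, c_3 = 5.5, q_3 = 2, t_3 = 1.25, a_4 = 0.5, b_4 = 2, c_4 = 1.25, p_4 = 1.75, t_4 = 1.5, a_5 = 4.25, c_5 = 2.75, t_5 = 2, a_6 = 5, b_6 = 6.5, c_6 = 5, a_7 = 1.25, b_7 = 5.25, c_7 = 3, s_7 = 1.25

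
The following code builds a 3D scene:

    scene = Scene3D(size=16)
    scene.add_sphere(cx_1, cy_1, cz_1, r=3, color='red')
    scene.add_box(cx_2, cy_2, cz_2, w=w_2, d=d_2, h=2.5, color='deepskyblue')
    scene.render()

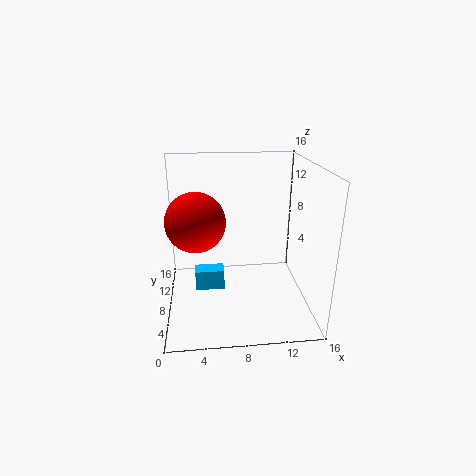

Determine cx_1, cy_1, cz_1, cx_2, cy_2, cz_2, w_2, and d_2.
cx_1 = 3.5, cy_1 = 5.5, cz_1 = 11, cx_2 = 3, cy_2 = 9.5, cz_2 = 0.5, w_2 = 3.5, d_2 = 2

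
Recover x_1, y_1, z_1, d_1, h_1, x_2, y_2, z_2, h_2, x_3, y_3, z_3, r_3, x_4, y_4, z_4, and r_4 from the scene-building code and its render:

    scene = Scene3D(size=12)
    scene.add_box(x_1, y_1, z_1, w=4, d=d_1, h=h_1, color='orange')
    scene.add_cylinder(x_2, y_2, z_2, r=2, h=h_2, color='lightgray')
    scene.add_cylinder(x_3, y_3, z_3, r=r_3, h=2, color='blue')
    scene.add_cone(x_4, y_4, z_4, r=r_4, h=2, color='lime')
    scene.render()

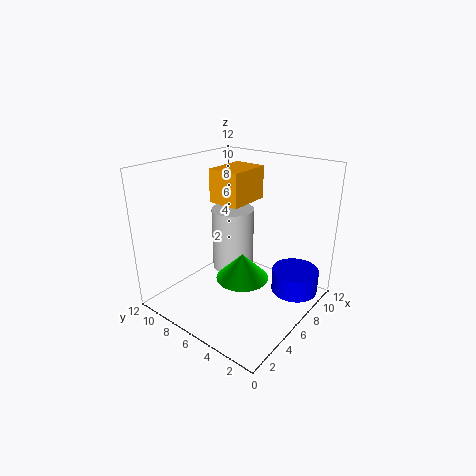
x_1 = 7; y_1 = 7; z_1 = 8; d_1 = 3; h_1 = 3; x_2 = 9; y_2 = 9; z_2 = 1; h_2 = 6; x_3 = 9; y_3 = 2; z_3 = 1; r_3 = 2; x_4 = 4; y_4 = 4; z_4 = 4; r_4 = 2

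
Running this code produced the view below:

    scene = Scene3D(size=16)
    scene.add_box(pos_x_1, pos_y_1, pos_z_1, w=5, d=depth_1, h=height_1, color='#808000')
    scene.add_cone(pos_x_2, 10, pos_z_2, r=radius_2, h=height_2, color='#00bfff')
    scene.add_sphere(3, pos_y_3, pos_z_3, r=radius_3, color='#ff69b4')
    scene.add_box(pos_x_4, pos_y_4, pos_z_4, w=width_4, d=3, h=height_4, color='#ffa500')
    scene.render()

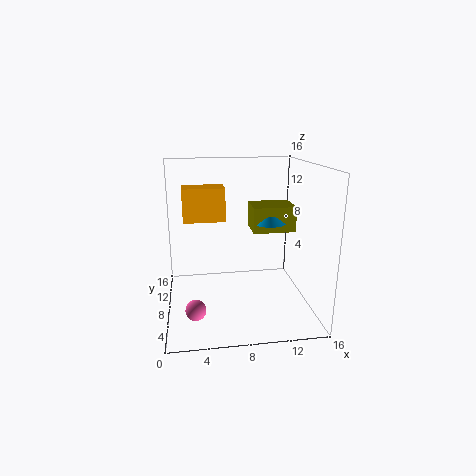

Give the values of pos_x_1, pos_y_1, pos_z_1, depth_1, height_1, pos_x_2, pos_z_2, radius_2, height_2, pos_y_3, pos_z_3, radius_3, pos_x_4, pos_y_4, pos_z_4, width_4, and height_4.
pos_x_1 = 10, pos_y_1 = 9, pos_z_1 = 8, depth_1 = 4, height_1 = 3, pos_x_2 = 12, pos_z_2 = 9, radius_2 = 2, height_2 = 2, pos_y_3 = 2, pos_z_3 = 3, radius_3 = 1, pos_x_4 = 2, pos_y_4 = 11, pos_z_4 = 9, width_4 = 5, height_4 = 4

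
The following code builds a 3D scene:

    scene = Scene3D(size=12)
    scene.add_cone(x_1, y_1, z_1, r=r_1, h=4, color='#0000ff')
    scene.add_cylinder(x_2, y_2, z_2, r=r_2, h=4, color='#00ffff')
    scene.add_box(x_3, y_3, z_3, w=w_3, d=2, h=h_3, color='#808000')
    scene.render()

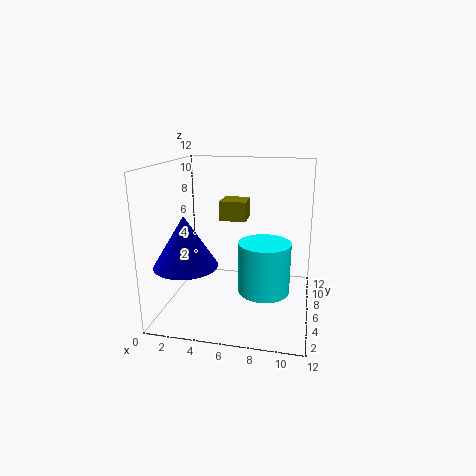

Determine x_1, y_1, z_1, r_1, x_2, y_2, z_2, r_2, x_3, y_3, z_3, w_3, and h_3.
x_1 = 2.5, y_1 = 3, z_1 = 4.5, r_1 = 2.5, x_2 = 8.5, y_2 = 4, z_2 = 2.5, r_2 = 2, x_3 = 5, y_3 = 4, z_3 = 8, w_3 = 2, h_3 = 1.5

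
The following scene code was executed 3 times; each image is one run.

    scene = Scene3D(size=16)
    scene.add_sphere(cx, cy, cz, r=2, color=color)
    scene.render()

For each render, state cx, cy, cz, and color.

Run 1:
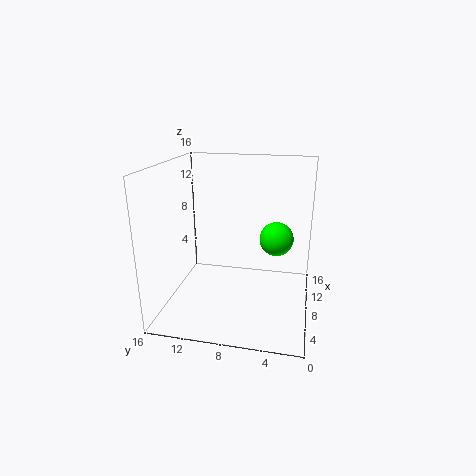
cx = 11
cy = 4
cz = 7
color = 'lime'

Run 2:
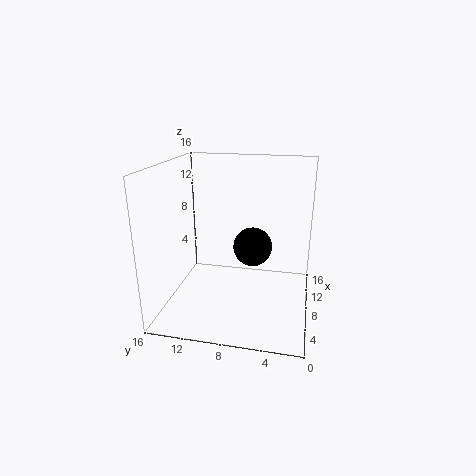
cx = 6
cy = 6
cz = 8
color = 'black'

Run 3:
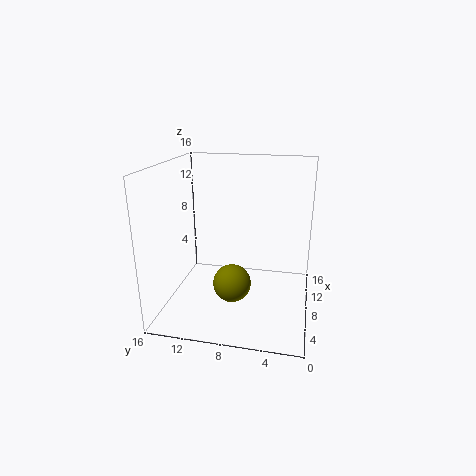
cx = 5
cy = 8
cz = 4
color = 'olive'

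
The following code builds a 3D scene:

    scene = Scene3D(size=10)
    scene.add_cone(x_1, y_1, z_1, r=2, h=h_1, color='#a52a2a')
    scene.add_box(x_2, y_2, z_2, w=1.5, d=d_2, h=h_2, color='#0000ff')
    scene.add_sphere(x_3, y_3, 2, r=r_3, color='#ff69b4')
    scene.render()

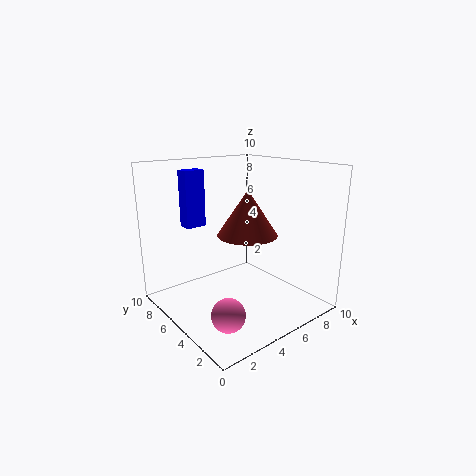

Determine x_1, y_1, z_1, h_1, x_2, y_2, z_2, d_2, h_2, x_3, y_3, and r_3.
x_1 = 5; y_1 = 4; z_1 = 5.5; h_1 = 3; x_2 = 2.5; y_2 = 7.5; z_2 = 5.5; d_2 = 1; h_2 = 4; x_3 = 1.5; y_3 = 1.5; r_3 = 1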